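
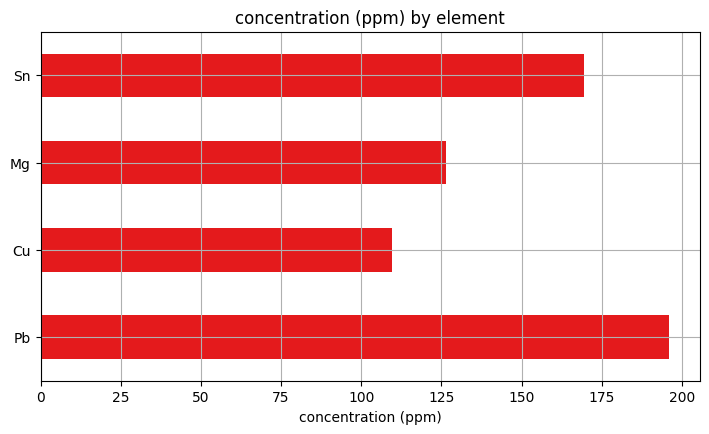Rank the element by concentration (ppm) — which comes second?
Top 3: Pb ≈ 200, Sn ≈ 160, Mg ≈ 120.

Sn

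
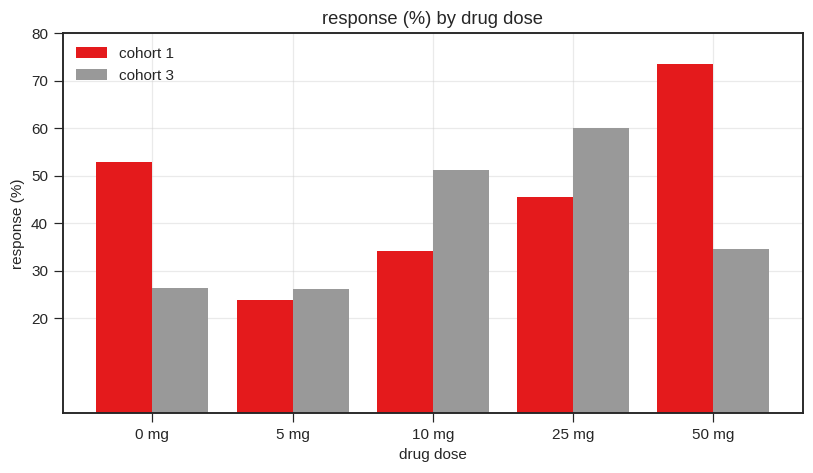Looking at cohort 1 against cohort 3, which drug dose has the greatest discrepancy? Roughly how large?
50 mg: cohort 1 ≈ 70, cohort 3 ≈ 30 → gap ≈ 40. Next-largest (0 mg) is only ≈ 20.

50 mg, ≈ 40 %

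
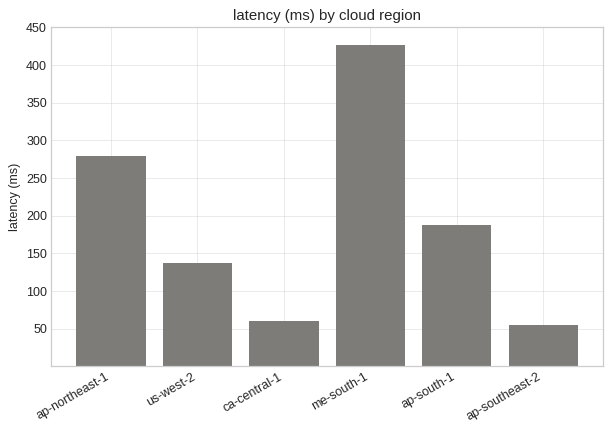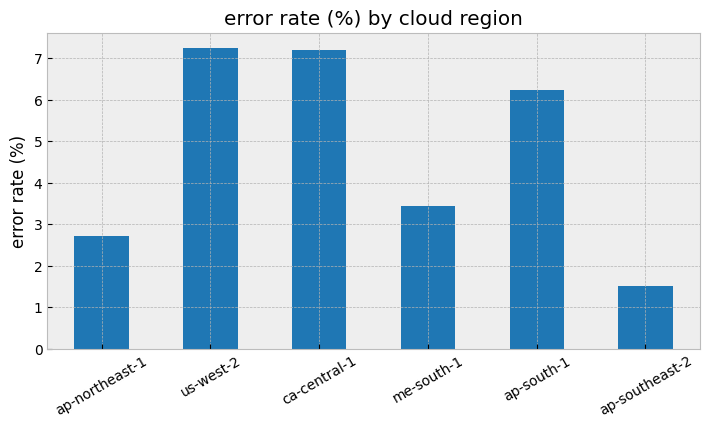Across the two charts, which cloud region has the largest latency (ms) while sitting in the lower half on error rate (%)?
Chart 2 median error rate (%) ≈ 5; below-median cloud regions: ap-northeast-1, me-south-1, ap-southeast-2. Among those, me-south-1 has the highest latency (ms) (≈ 450).

me-south-1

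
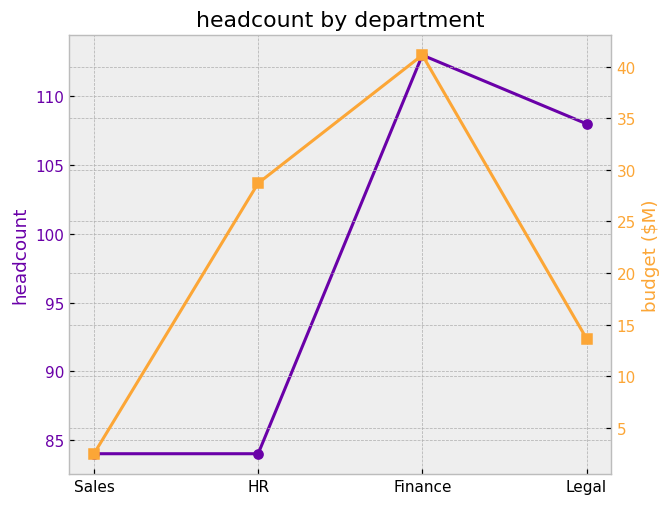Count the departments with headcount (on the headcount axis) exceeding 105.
Above 105: Finance, Legal.

2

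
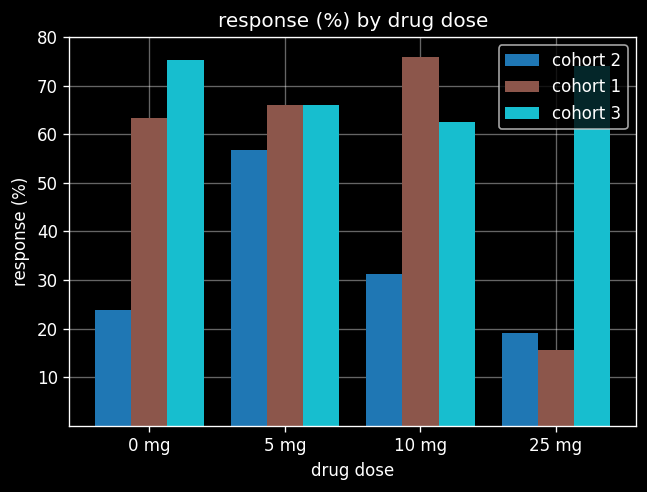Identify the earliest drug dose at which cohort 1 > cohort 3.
10 mg

5 mg: cohort 1 ≈ 70 vs cohort 3 ≈ 70 (not yet); 10 mg: cohort 1 ≈ 80 vs cohort 3 ≈ 60 (first crossover).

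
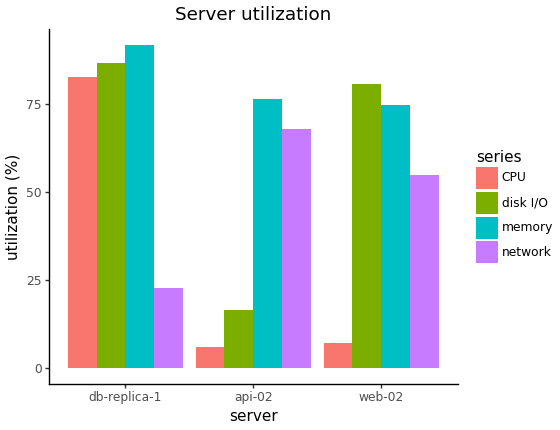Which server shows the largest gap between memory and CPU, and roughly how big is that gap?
api-02, ≈ 70 %

api-02: memory ≈ 80, CPU ≈ 10 → gap ≈ 70. Next-largest (web-02) is only ≈ 60.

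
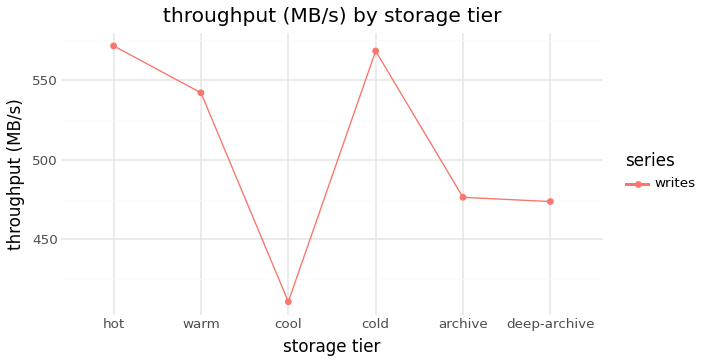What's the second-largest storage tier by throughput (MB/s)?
Top 3: hot ≈ 580, cold ≈ 560, warm ≈ 540.

cold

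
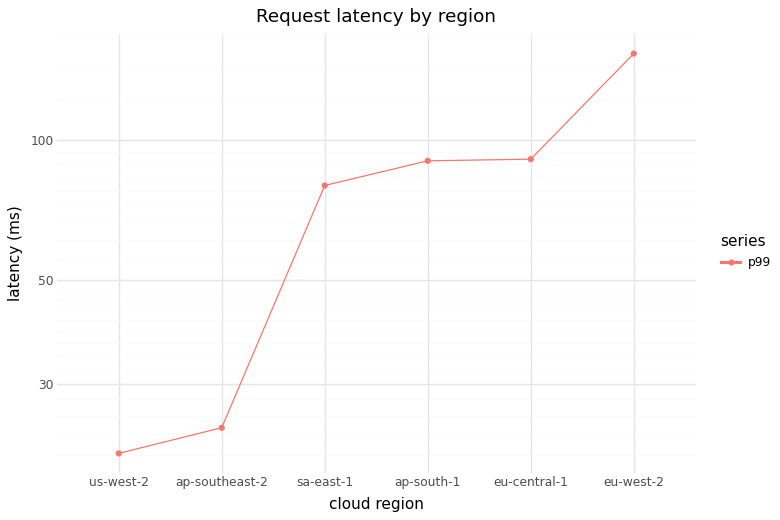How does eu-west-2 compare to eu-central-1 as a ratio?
≈ 1.6×

eu-west-2 ≈ 160, eu-central-1 ≈ 100; 160/100 ≈ 1.6.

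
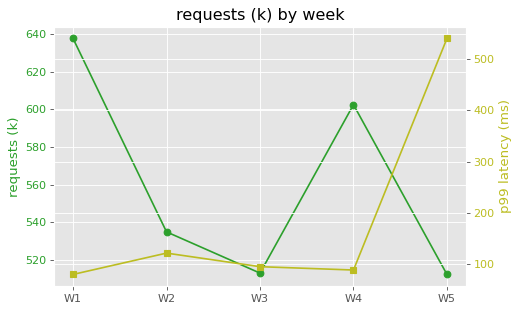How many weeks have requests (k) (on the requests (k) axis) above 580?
Above 580: W1, W4.

2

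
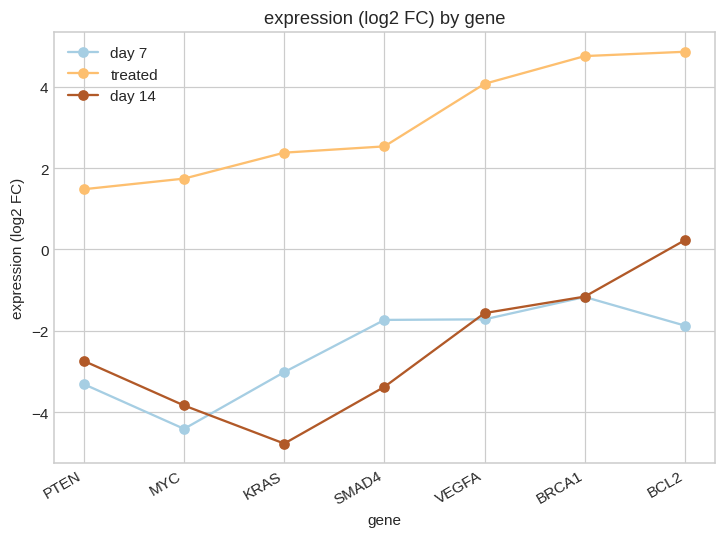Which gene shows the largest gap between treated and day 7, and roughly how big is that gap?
BCL2, ≈ 7 log2 FC

BCL2: treated ≈ 5, day 7 ≈ -2 → gap ≈ 7. Next-largest (MYC) is only ≈ 6.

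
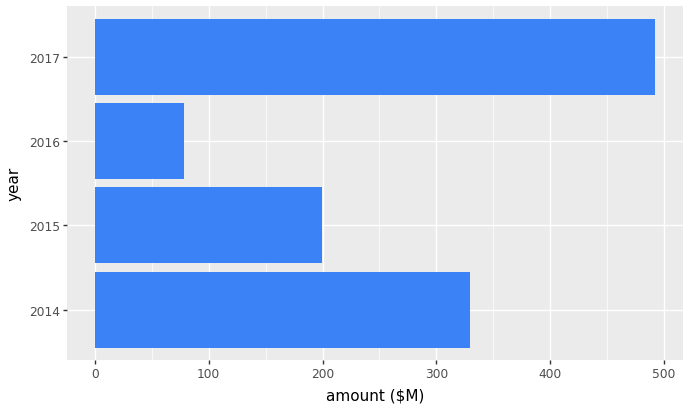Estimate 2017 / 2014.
≈ 1.43×

2017 ≈ 500, 2014 ≈ 350; 500/350 ≈ 1.43.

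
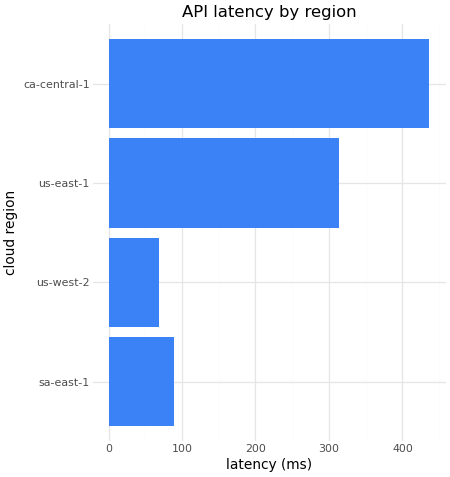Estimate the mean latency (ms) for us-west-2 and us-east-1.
≈ 175

(50 + 300) / 2 ≈ 175.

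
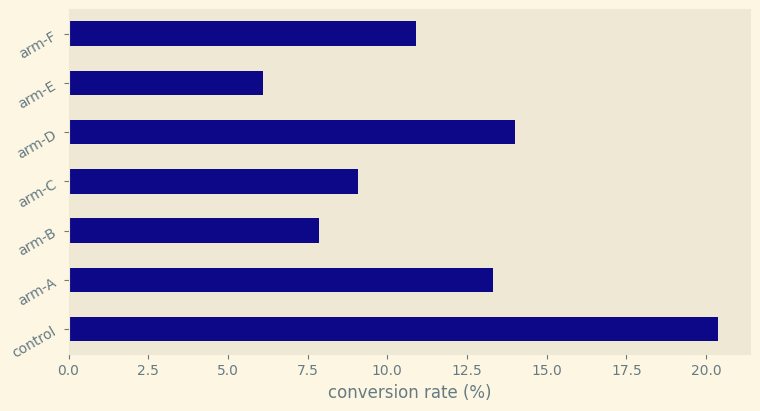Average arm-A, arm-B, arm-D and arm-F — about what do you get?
(14 + 8 + 14 + 10) / 4 ≈ 12.

≈ 12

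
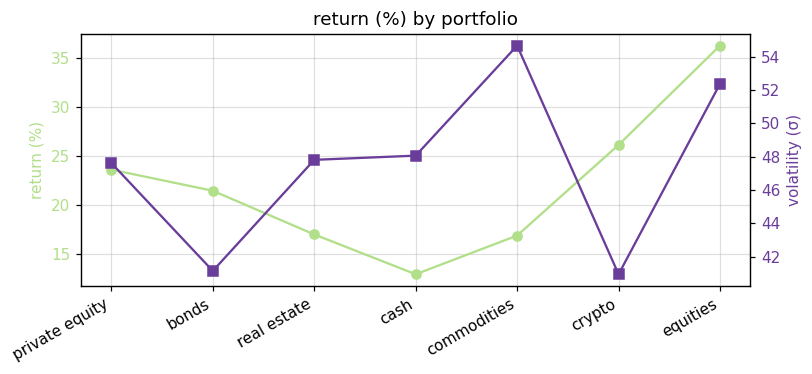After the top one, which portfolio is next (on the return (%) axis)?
Top 3 (on the return (%) axis): equities ≈ 36, crypto ≈ 26, private equity ≈ 24.

crypto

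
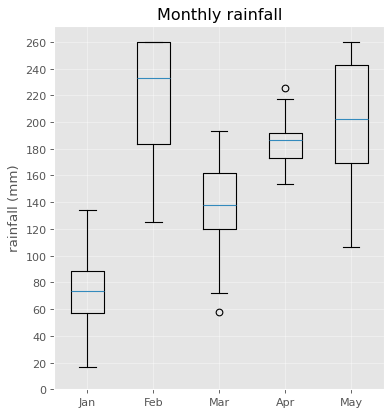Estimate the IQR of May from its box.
Q3 ≈ 240, Q1 ≈ 160; IQR ≈ 80.

≈ 80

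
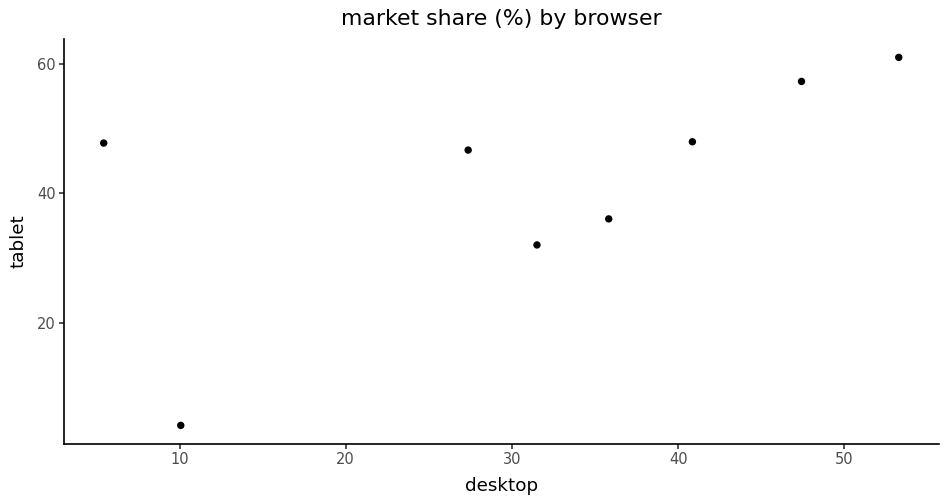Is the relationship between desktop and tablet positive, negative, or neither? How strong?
positive, moderate

Points are positively correlated; moderate (|r| ≈ 0.6).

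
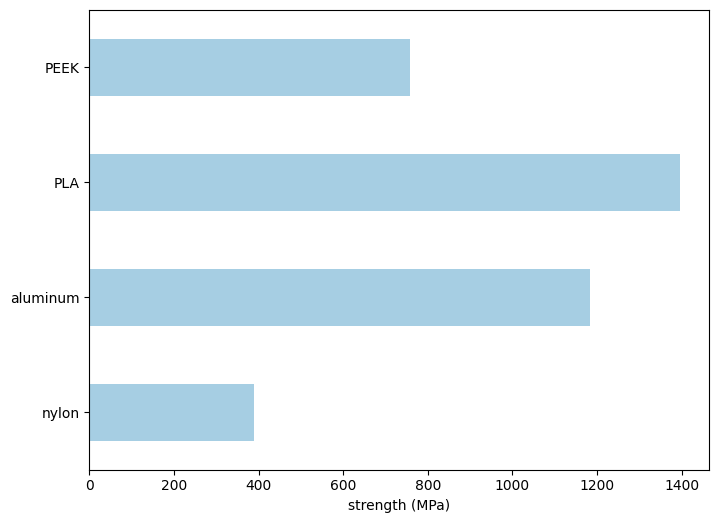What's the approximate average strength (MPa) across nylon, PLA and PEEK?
≈ 867

(400 + 1400 + 800) / 3 ≈ 867.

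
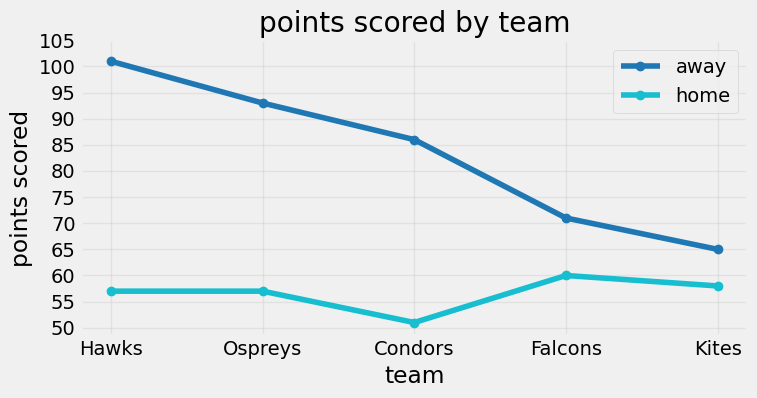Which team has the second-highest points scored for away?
Top 3 for away: Hawks ≈ 100, Ospreys ≈ 95, Condors ≈ 85.

Ospreys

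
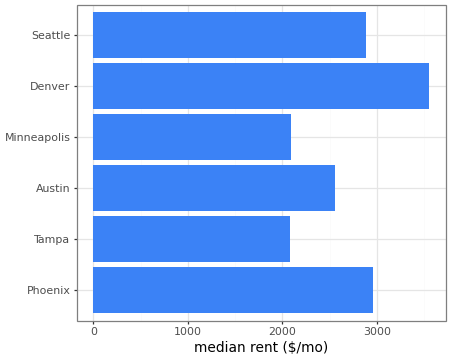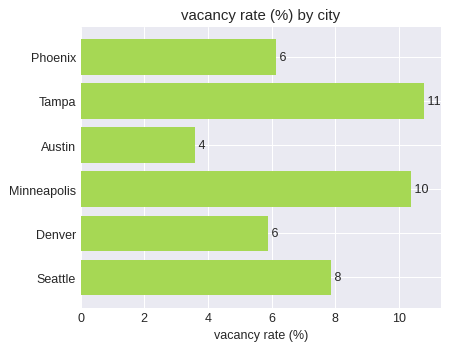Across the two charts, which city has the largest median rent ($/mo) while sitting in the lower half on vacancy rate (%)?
Chart 2 median vacancy rate (%) ≈ 7; below-median cities: Phoenix, Austin, Denver. Among those, Denver has the highest median rent ($/mo) (≈ 3500).

Denver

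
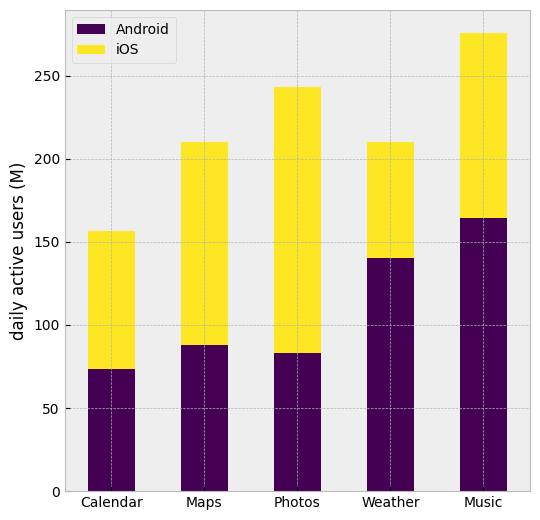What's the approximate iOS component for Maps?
≈ 100

iOS top ≈ 200, bottom ≈ 100; segment ≈ 100.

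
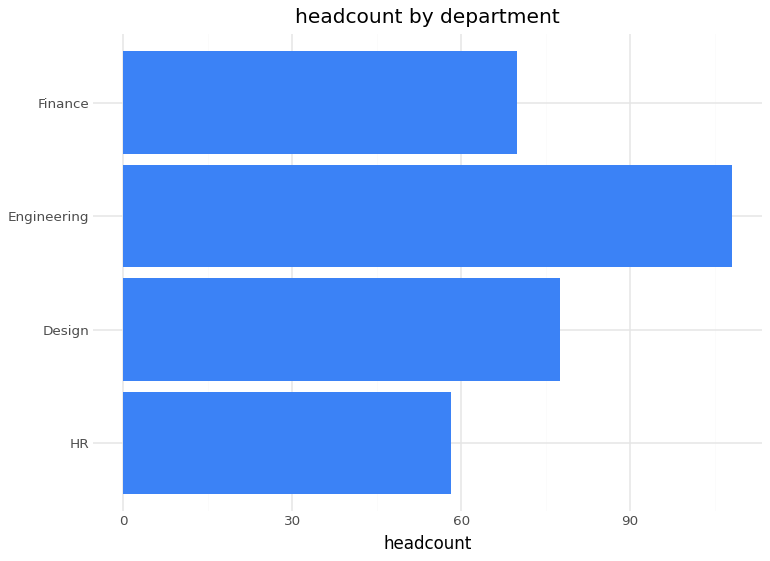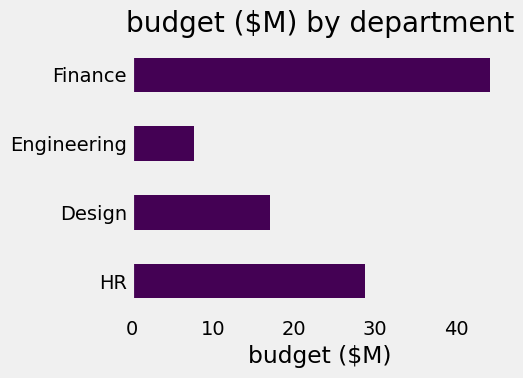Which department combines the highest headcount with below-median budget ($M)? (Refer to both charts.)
Engineering

Chart 2 median budget ($M) ≈ 25; below-median departments: Design, Engineering. Among those, Engineering has the highest headcount (≈ 110).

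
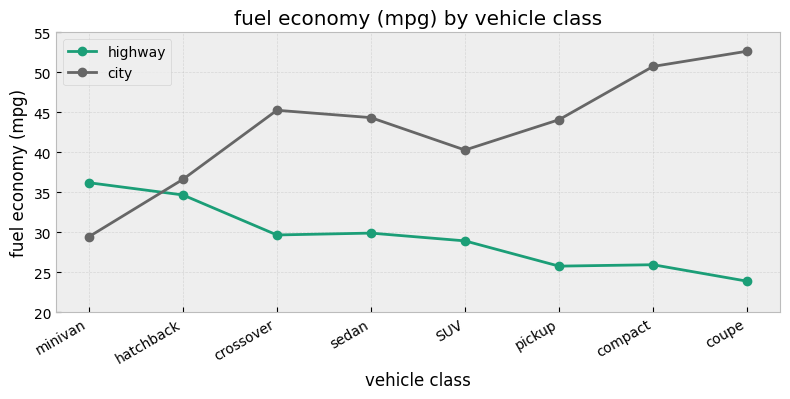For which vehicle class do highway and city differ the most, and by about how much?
coupe: highway ≈ 25, city ≈ 55 → gap ≈ 30. Next-largest (compact) is only ≈ 25.

coupe, ≈ 30 mpg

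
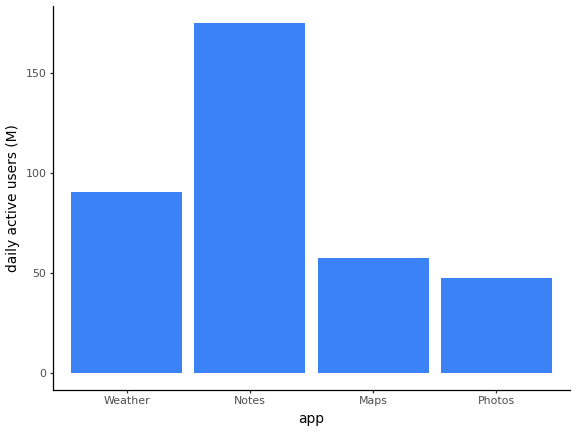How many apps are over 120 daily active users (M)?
1

Above 120: Notes.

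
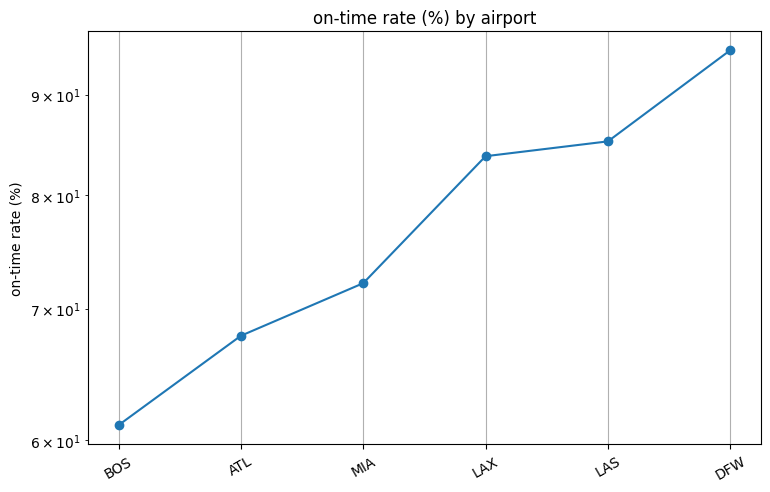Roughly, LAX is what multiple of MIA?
≈ 1.21×

LAX ≈ 85, MIA ≈ 70; 85/70 ≈ 1.21.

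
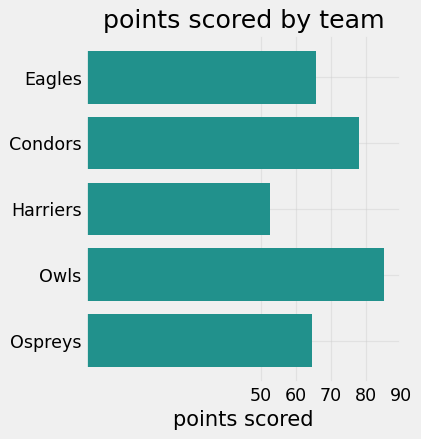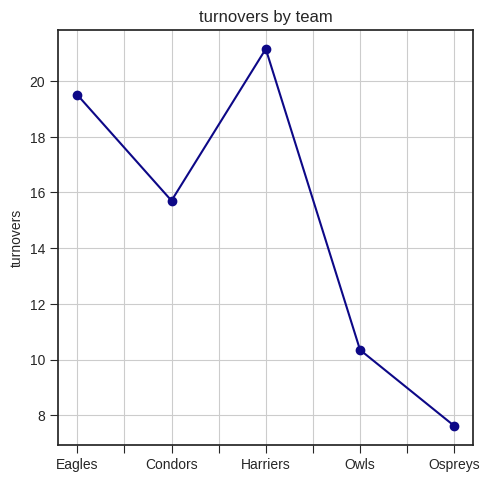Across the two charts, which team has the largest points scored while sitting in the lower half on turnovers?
Owls

Chart 2 median turnovers ≈ 16; below-median teams: Owls, Ospreys. Among those, Owls has the highest points scored (≈ 90).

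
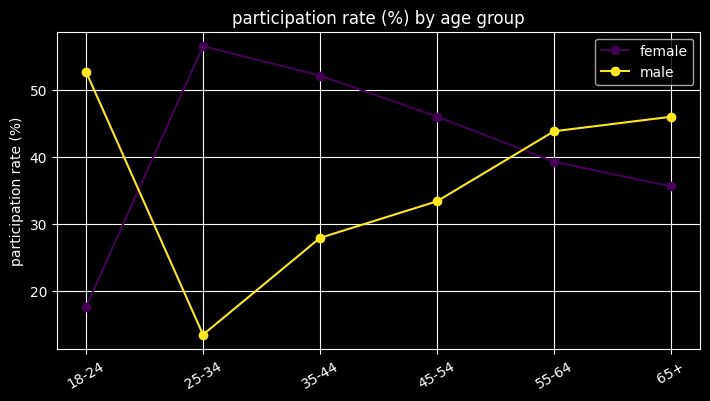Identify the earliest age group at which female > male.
25-34

18-24: female ≈ 20 vs male ≈ 55 (not yet); 25-34: female ≈ 55 vs male ≈ 15 (first crossover).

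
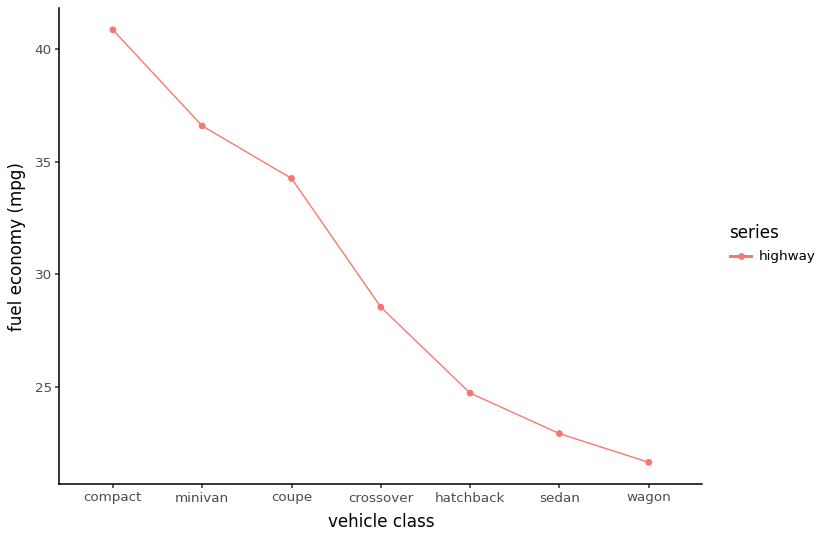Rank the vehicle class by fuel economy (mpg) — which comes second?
minivan

Top 3: compact ≈ 40, minivan ≈ 36, coupe ≈ 34.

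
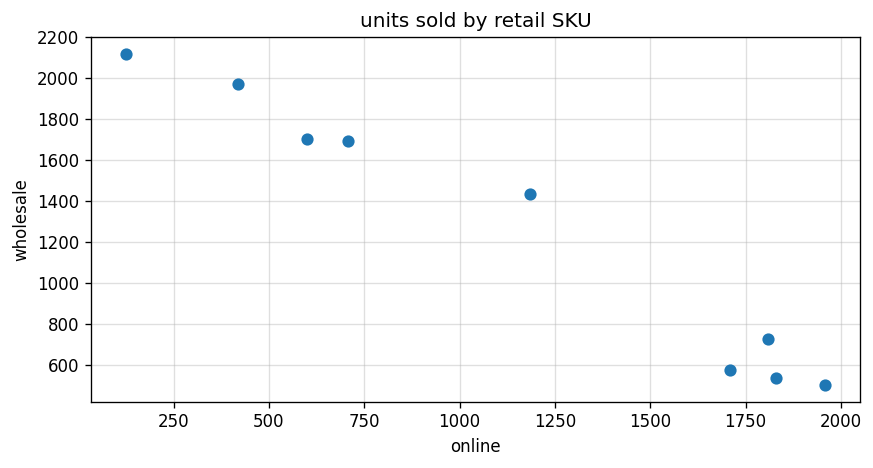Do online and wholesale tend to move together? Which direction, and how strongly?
negative, strong

Points are negatively correlated; strong (|r| ≈ 1.0).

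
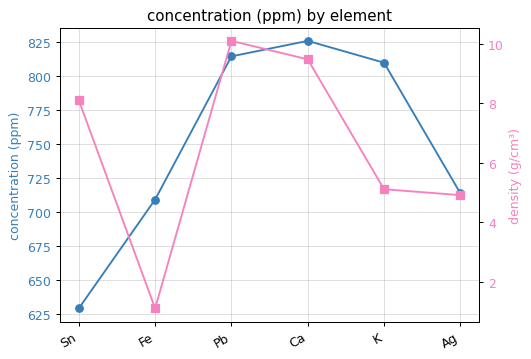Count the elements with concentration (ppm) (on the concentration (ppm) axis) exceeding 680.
Above 680: Fe, Pb, Ca, K, Ag.

5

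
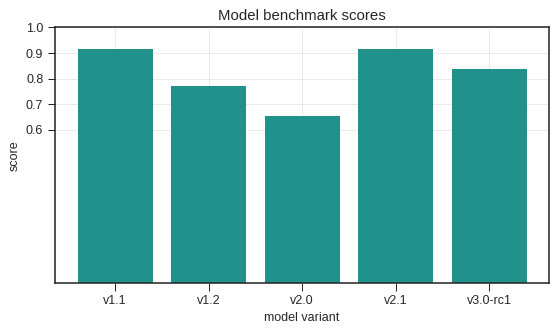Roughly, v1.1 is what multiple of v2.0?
v1.1 ≈ 0.9, v2.0 ≈ 0.7; 0.9/0.7 ≈ 1.29.

≈ 1.29×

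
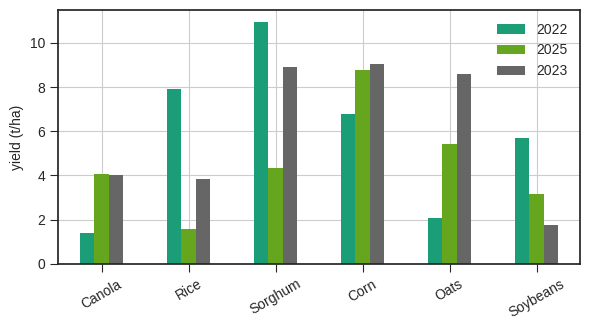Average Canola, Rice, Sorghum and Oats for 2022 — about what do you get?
(1 + 8 + 11 + 2) / 4 ≈ 6.

≈ 6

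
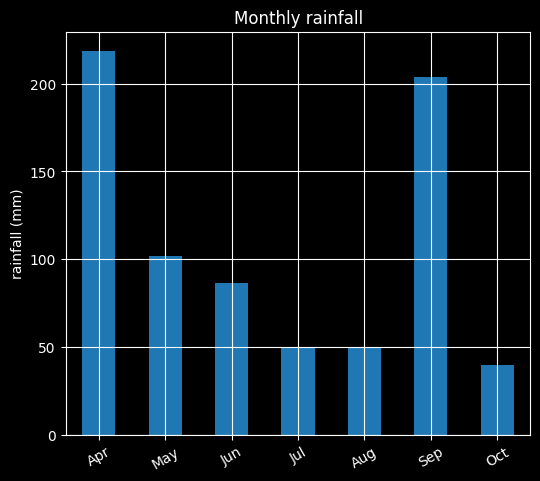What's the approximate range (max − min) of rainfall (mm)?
Max Apr ≈ 220, min Oct ≈ 40; range ≈ 180.

≈ 180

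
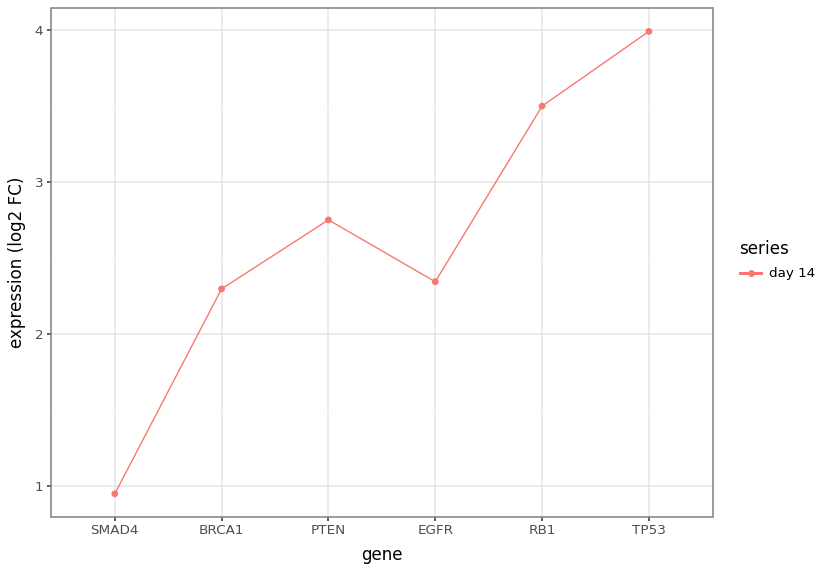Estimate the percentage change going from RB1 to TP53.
≈ +14.3%

RB1 ≈ 3.5, TP53 ≈ 4.0; (4.0 − 3.5) / 3.5 ≈ +14.3%.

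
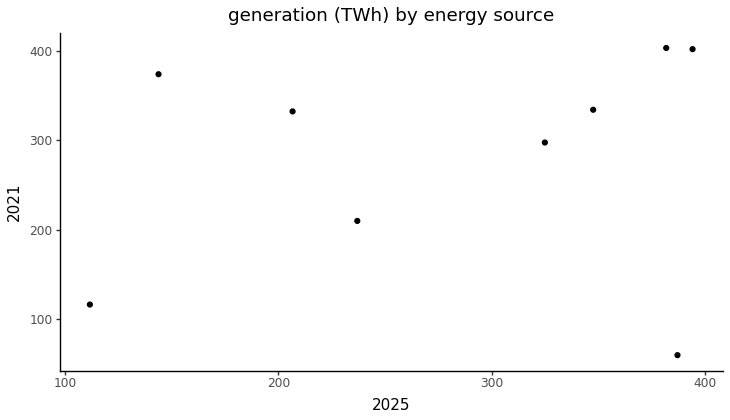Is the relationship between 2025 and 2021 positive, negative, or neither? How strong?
Points are roughly uncorrelated; weak (|r| ≈ 0.2).

no clear correlation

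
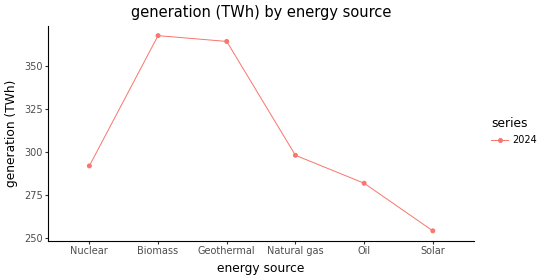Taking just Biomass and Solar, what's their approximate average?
(370 + 250) / 2 ≈ 310.

≈ 310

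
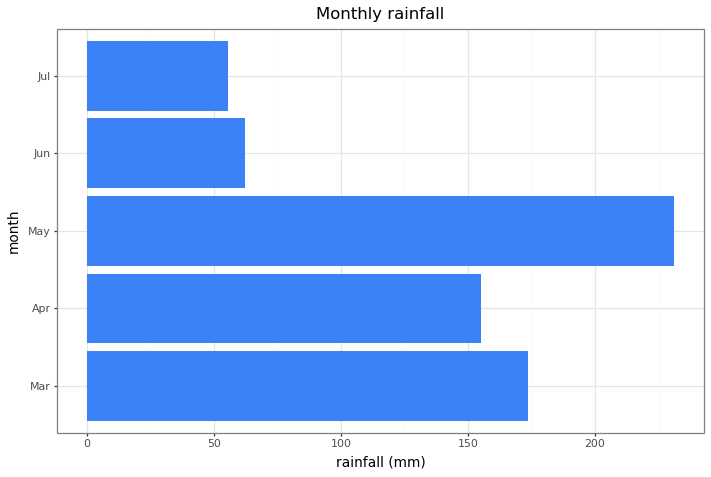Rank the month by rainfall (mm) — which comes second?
Mar

Top 3: May ≈ 240, Mar ≈ 180, Apr ≈ 160.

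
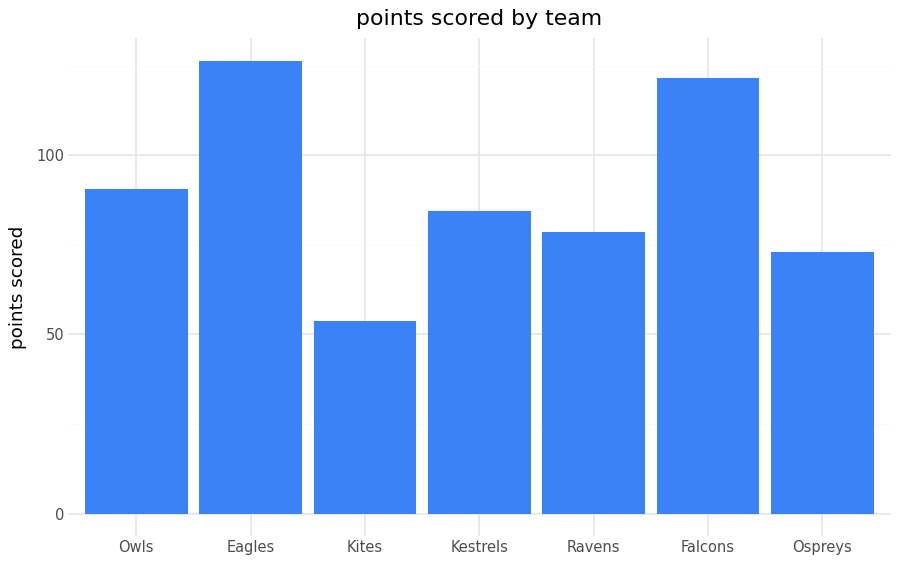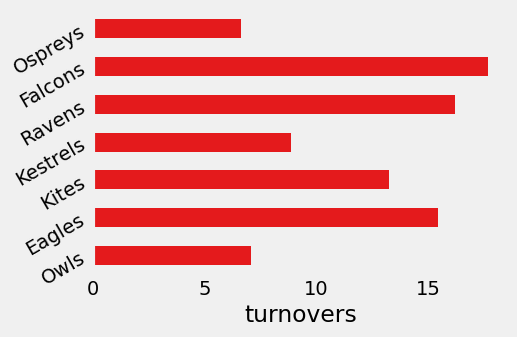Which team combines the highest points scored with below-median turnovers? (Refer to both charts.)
Chart 2 median turnovers ≈ 14; below-median teams: Owls, Kestrels, Ospreys. Among those, Owls has the highest points scored (≈ 100).

Owls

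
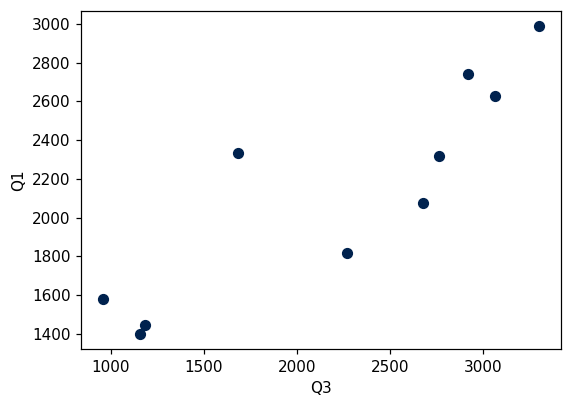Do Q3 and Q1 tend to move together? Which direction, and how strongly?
positive, strong

Points are positively correlated; strong (|r| ≈ 0.9).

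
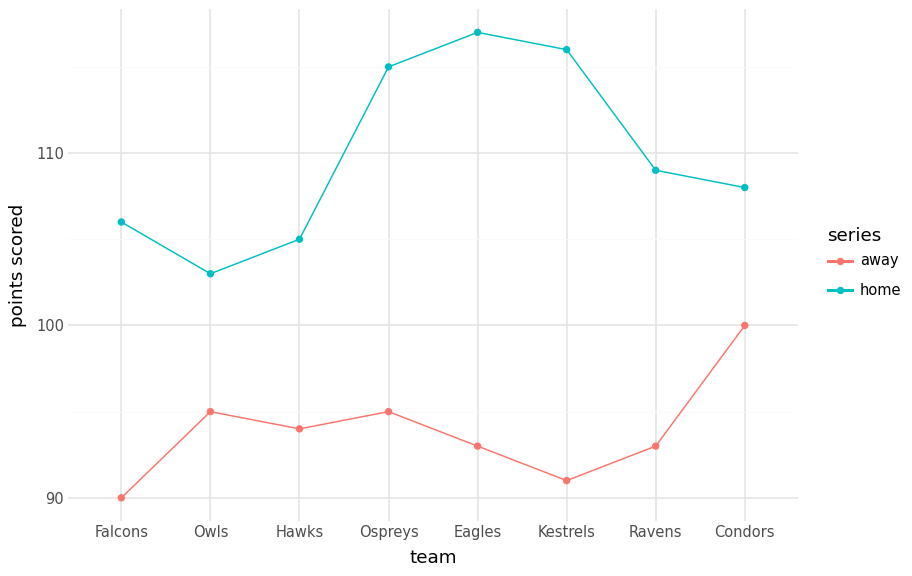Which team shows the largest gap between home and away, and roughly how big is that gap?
Kestrels: home ≈ 115, away ≈ 90 → gap ≈ 25. Next-largest (Eagles) is only ≈ 20.

Kestrels, ≈ 25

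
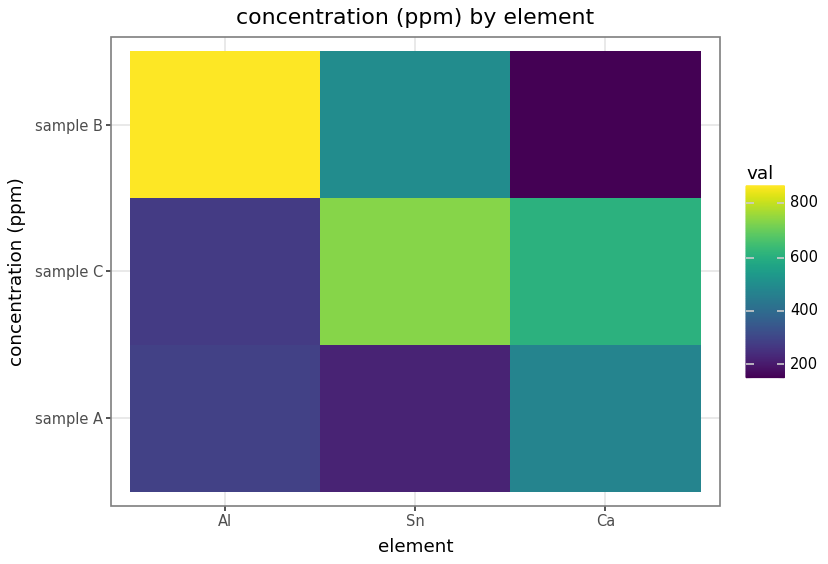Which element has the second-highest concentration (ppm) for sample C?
Top 3 for sample C: Sn ≈ 700, Ca ≈ 600, Al ≈ 300.

Ca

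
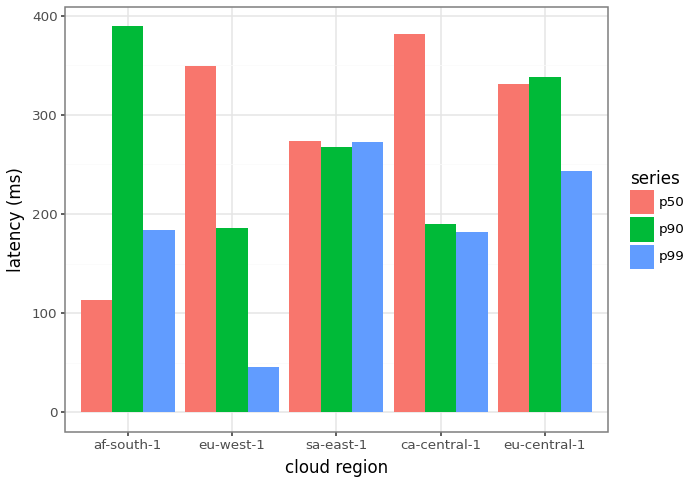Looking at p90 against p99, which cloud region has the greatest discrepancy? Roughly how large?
af-south-1: p90 ≈ 400, p99 ≈ 200 → gap ≈ 200. Next-largest (eu-west-1) is only ≈ 150.

af-south-1, ≈ 200 ms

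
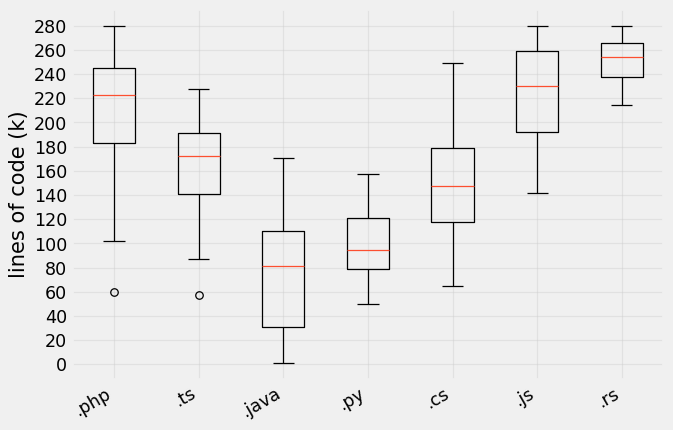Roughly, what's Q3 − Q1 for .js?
≈ 60

Q3 ≈ 260, Q1 ≈ 200; IQR ≈ 60.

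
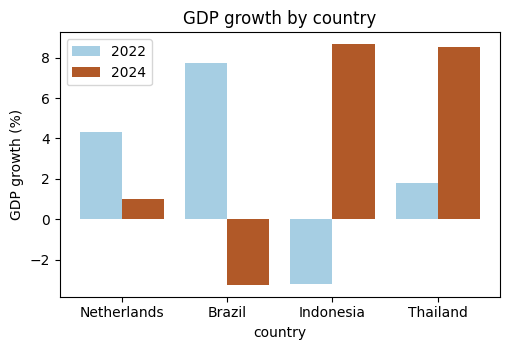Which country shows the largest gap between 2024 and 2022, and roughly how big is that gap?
Indonesia: 2024 ≈ 9, 2022 ≈ -3 → gap ≈ 12. Next-largest (Brazil) is only ≈ 11.

Indonesia, ≈ 12 %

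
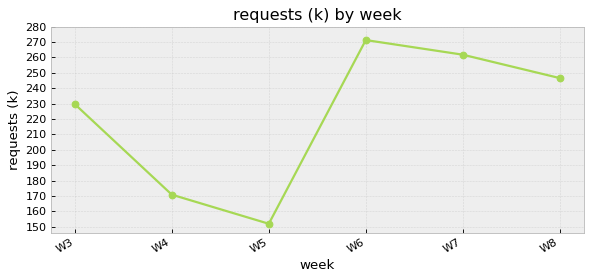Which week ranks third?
W8

Top 4: W6 ≈ 270, W7 ≈ 260, W8 ≈ 250, W3 ≈ 230.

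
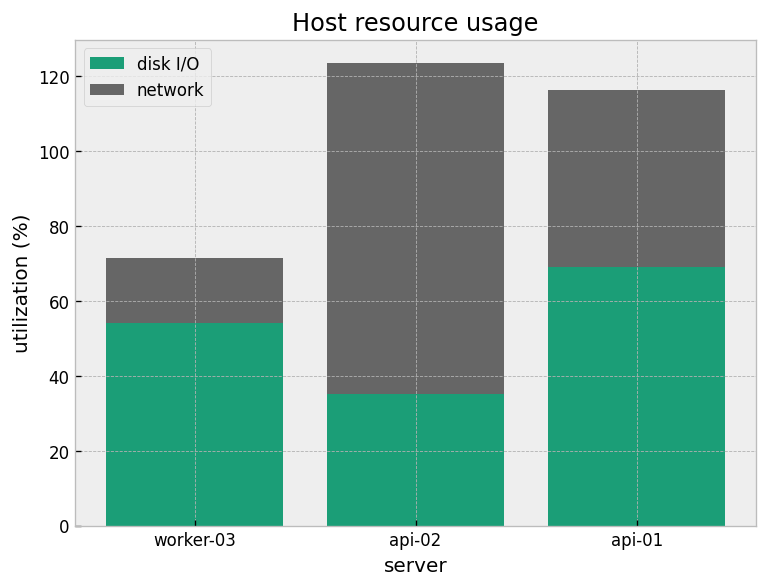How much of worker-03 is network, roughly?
network top ≈ 80, bottom ≈ 60; segment ≈ 20.

≈ 20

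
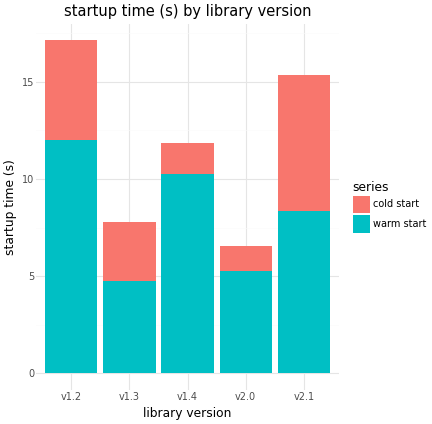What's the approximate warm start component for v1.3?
warm start top ≈ 4, bottom ≈ 0; segment ≈ 4.

≈ 4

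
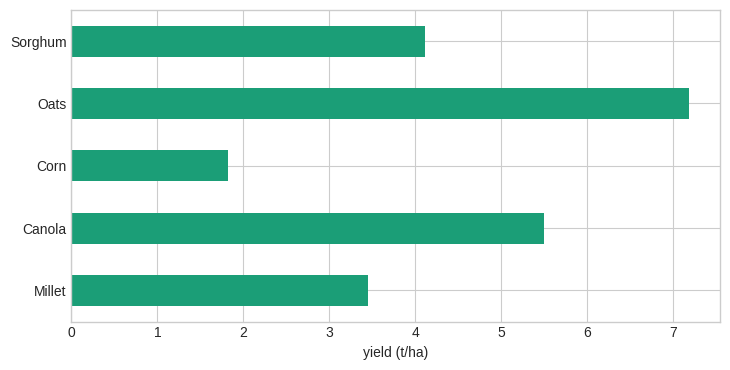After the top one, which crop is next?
Top 3: Oats ≈ 7, Canola ≈ 5, Sorghum ≈ 4.

Canola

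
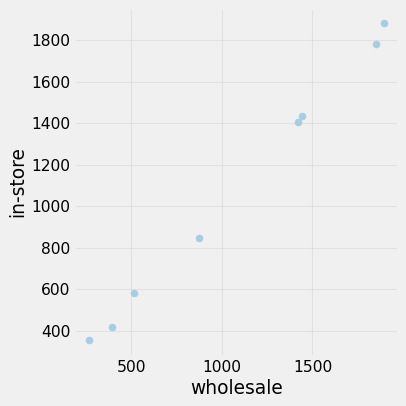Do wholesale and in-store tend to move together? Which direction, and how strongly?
positive, strong

Points are positively correlated; strong (|r| ≈ 1.0).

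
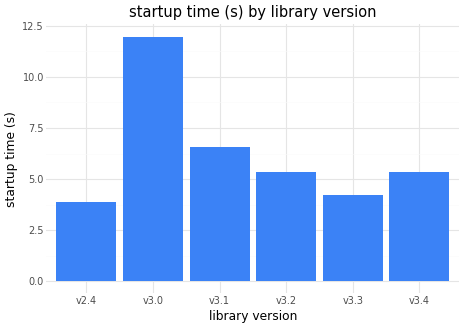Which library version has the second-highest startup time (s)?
v3.1

Top 3: v3.0 ≈ 12, v3.1 ≈ 7, v3.2 ≈ 5.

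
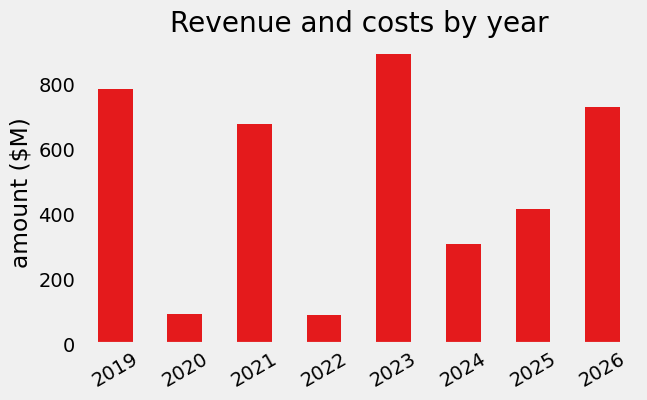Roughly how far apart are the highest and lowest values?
≈ 800

Max 2023 ≈ 900, min 2022 ≈ 100; range ≈ 800.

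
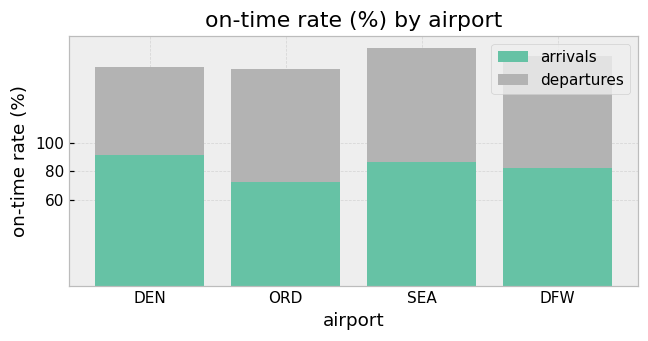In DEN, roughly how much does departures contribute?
departures top ≈ 160, bottom ≈ 100; segment ≈ 60.

≈ 60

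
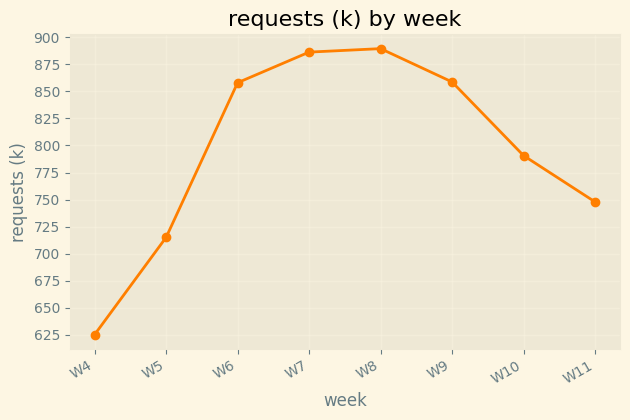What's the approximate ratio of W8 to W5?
W8 ≈ 900, W5 ≈ 725; 900/725 ≈ 1.24.

≈ 1.24×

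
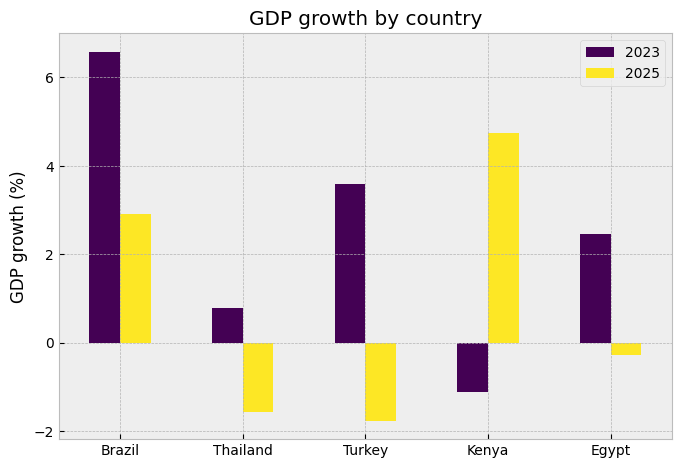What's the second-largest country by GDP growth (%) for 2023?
Turkey

Top 3 for 2023: Brazil ≈ 7, Turkey ≈ 4, Egypt ≈ 2.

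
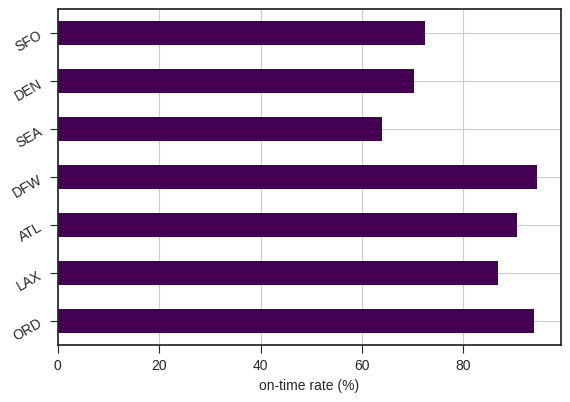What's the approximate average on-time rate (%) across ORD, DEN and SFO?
≈ 77

(90 + 70 + 70) / 3 ≈ 77.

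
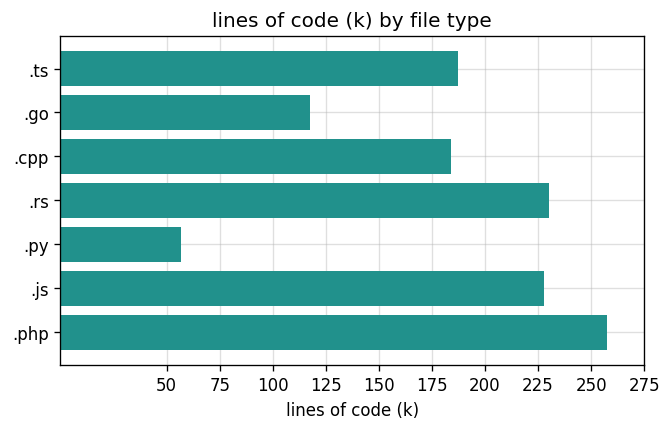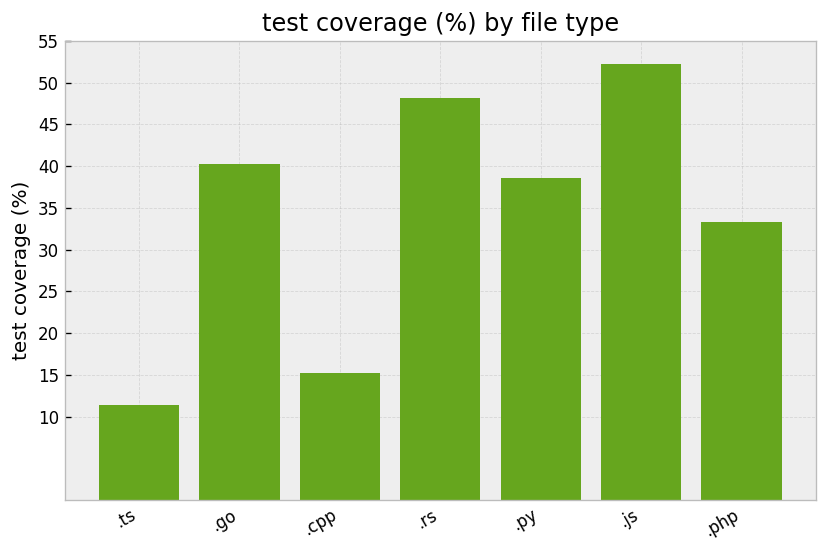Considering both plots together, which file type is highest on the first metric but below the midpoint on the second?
.php

Chart 2 median test coverage (%) ≈ 40; below-median file types: .ts, .cpp, .php. Among those, .php has the highest lines of code (k) (≈ 250).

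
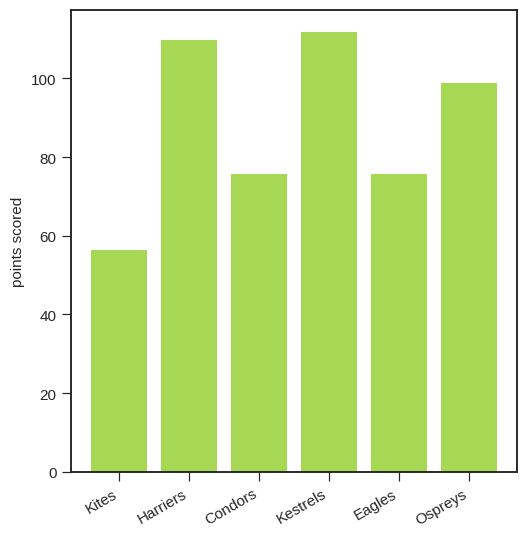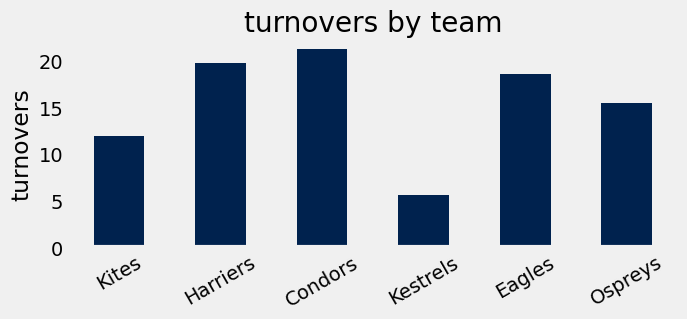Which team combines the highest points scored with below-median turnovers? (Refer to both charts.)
Kestrels

Chart 2 median turnovers ≈ 16; below-median teams: Kites, Kestrels, Ospreys. Among those, Kestrels has the highest points scored (≈ 120).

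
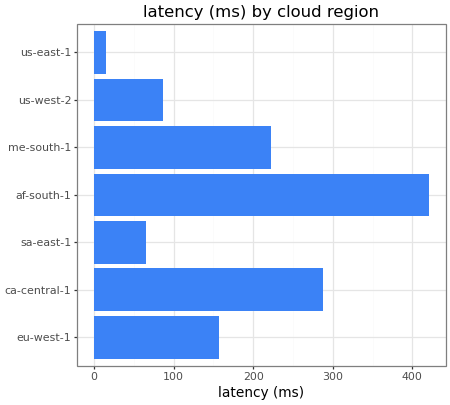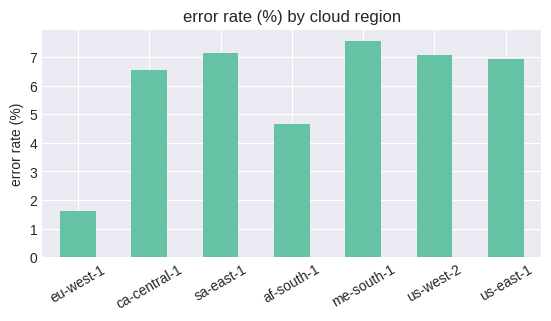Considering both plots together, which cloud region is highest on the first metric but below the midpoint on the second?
af-south-1

Chart 2 median error rate (%) ≈ 7; below-median cloud regions: eu-west-1, ca-central-1, af-south-1. Among those, af-south-1 has the highest latency (ms) (≈ 400).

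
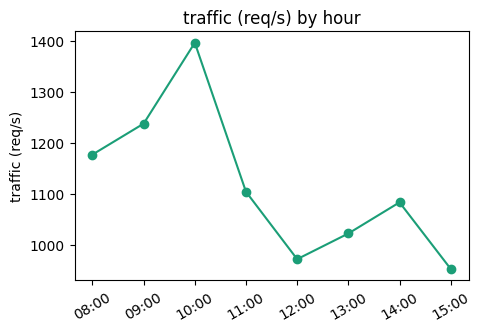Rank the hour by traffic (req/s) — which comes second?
09:00

Top 3: 10:00 ≈ 1400, 09:00 ≈ 1250, 08:00 ≈ 1200.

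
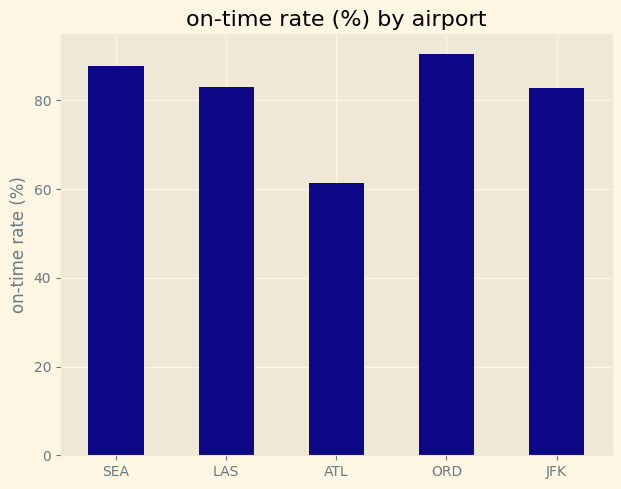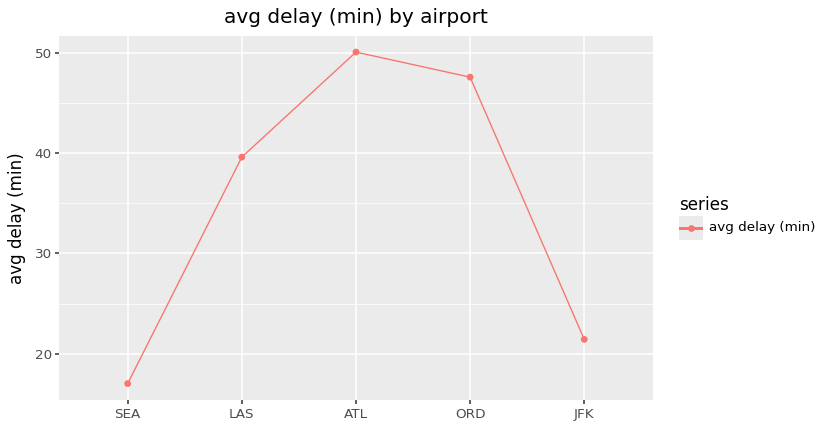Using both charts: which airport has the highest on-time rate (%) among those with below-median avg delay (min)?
Chart 2 median avg delay (min) ≈ 40; below-median airports: SEA, JFK. Among those, SEA has the highest on-time rate (%) (≈ 90).

SEA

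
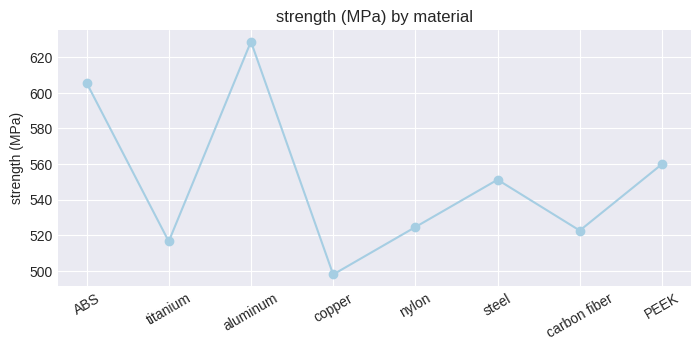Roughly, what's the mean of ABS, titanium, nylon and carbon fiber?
≈ 540

(600 + 520 + 520 + 520) / 4 ≈ 540.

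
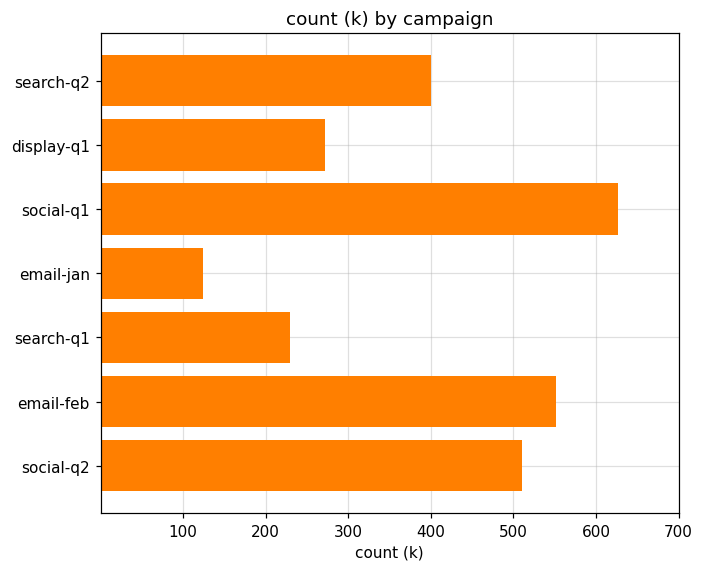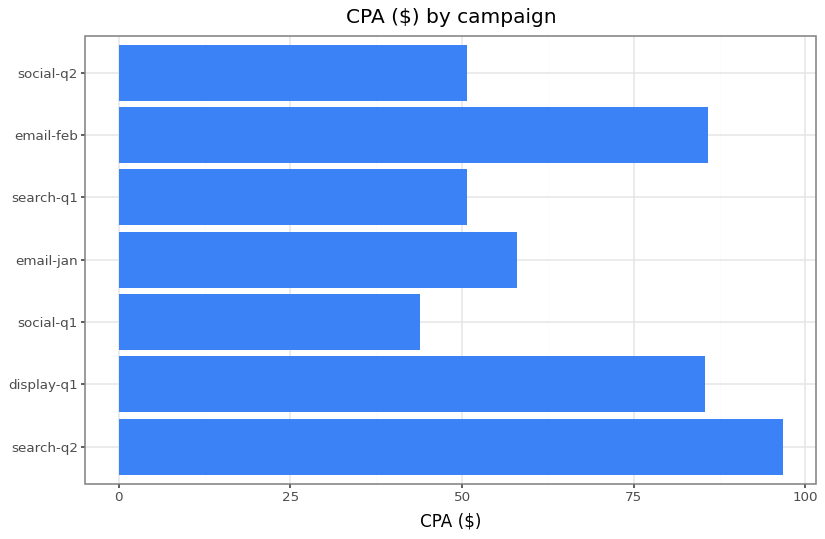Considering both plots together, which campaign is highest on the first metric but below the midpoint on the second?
social-q1

Chart 2 median CPA ($) ≈ 60; below-median campaigns: social-q1, search-q1, social-q2. Among those, social-q1 has the highest count (k) (≈ 600).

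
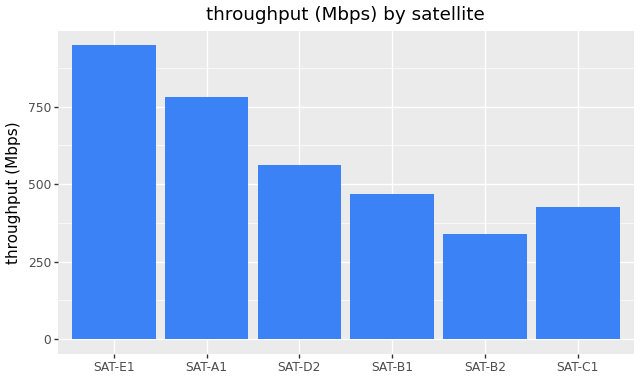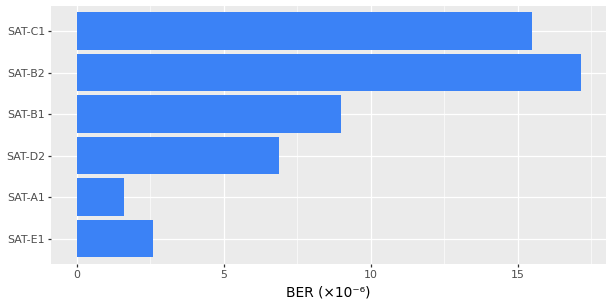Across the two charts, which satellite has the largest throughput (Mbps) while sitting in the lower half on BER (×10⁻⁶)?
Chart 2 median BER (×10⁻⁶) ≈ 8; below-median satellites: SAT-E1, SAT-A1, SAT-D2. Among those, SAT-E1 has the highest throughput (Mbps) (≈ 900).

SAT-E1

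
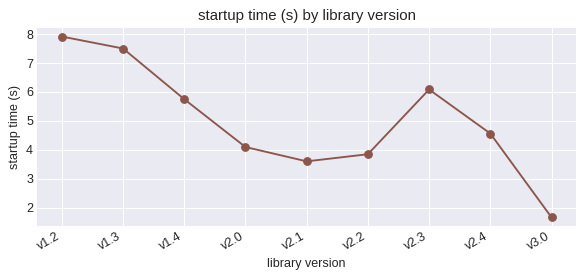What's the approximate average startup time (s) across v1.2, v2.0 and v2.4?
(8 + 4 + 5) / 3 ≈ 6.

≈ 6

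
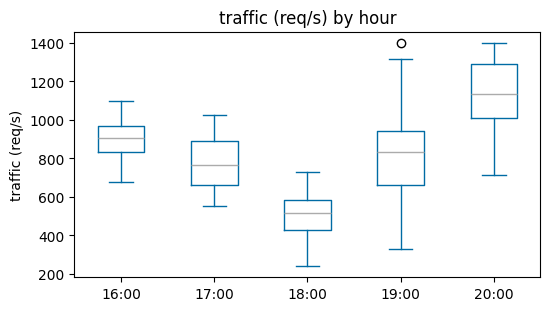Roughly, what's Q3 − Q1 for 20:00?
Q3 ≈ 1300, Q1 ≈ 1000; IQR ≈ 300.

≈ 300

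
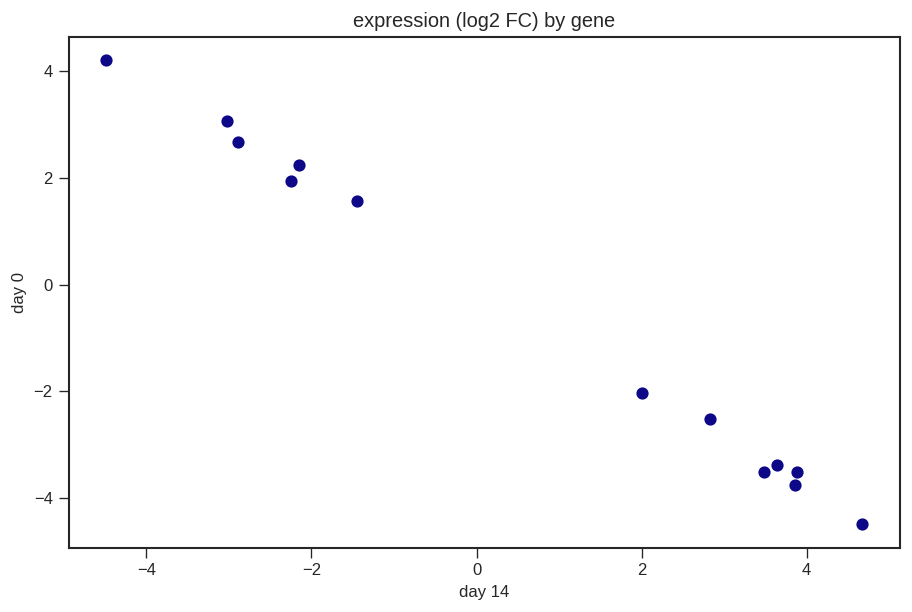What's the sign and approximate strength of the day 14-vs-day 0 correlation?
Points are negatively correlated; strong (|r| ≈ 1.0).

negative, strong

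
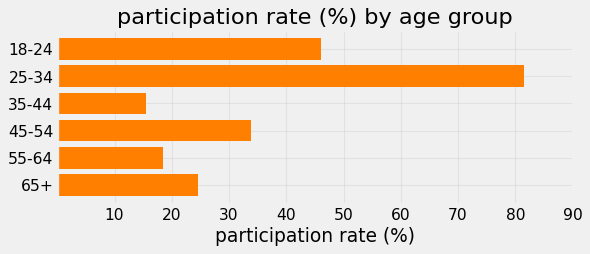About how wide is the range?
≈ 60

Max 25-34 ≈ 80, min 35-44 ≈ 20; range ≈ 60.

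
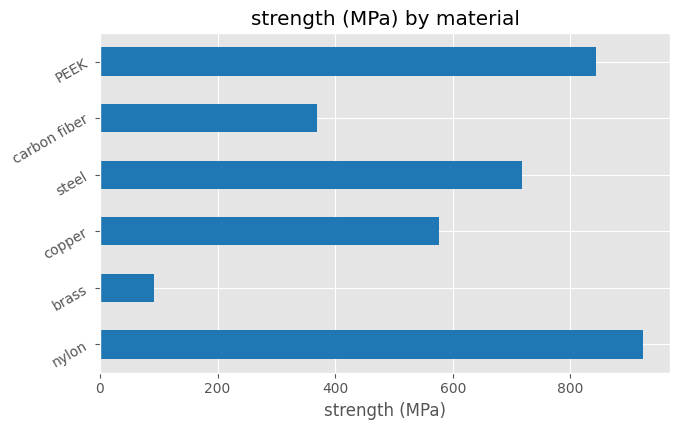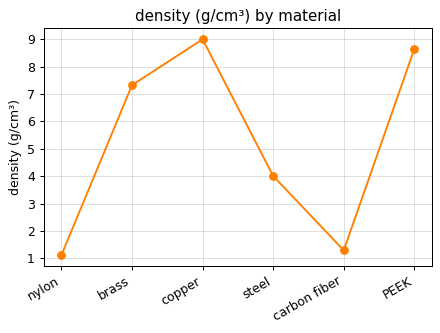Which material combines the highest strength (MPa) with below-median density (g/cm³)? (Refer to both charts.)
Chart 2 median density (g/cm³) ≈ 6; below-median materials: nylon, steel, carbon fiber. Among those, nylon has the highest strength (MPa) (≈ 900).

nylon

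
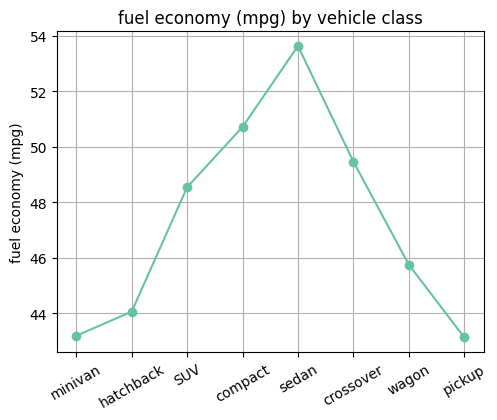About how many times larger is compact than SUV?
compact ≈ 51, SUV ≈ 49; 51/49 ≈ 1.04.

≈ 1.04×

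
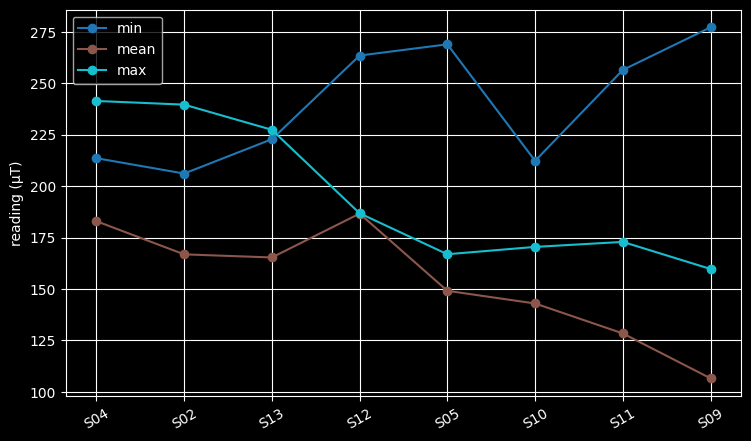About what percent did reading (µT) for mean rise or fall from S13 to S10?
S13 ≈ 160, S10 ≈ 140; (140 − 160) / 160 ≈ -12.5%.

≈ -12.5%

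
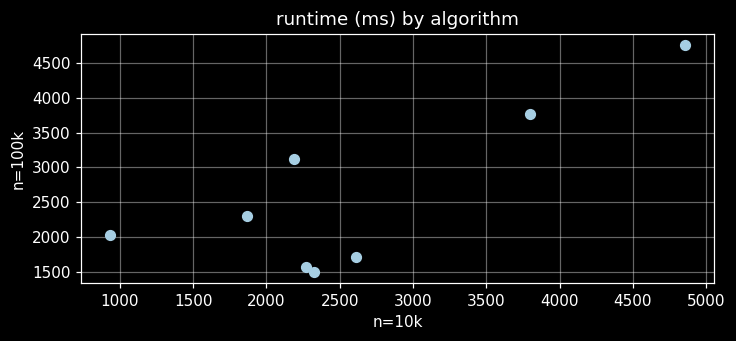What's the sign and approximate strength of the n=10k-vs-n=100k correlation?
Points are positively correlated; strong (|r| ≈ 0.8).

positive, strong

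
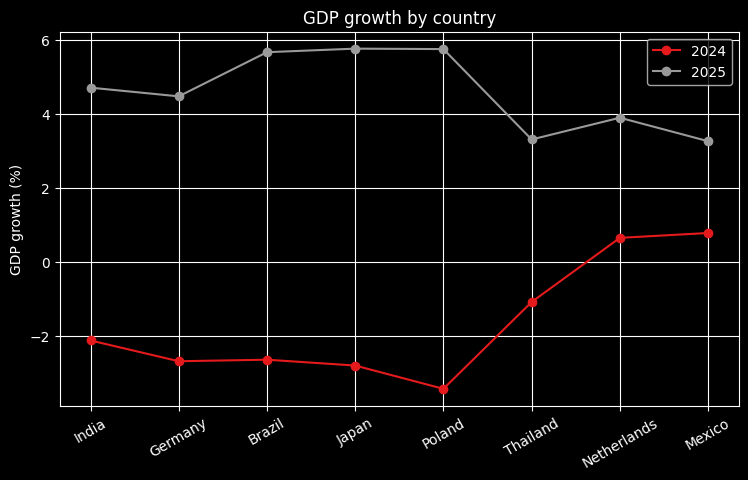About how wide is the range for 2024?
≈ 4

Max Mexico ≈ 1, min Poland ≈ -3; range ≈ 4.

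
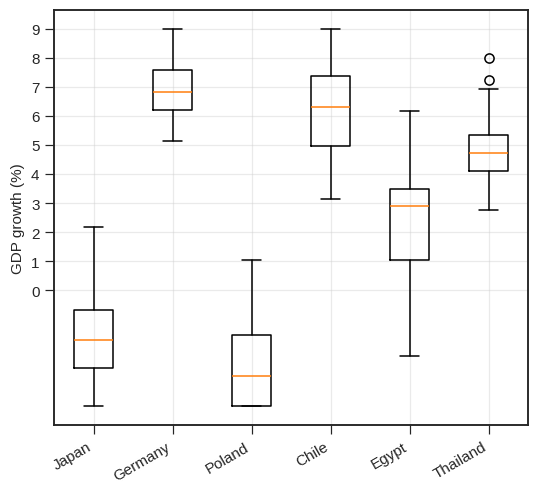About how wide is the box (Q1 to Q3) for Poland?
≈ 2

Q3 ≈ -2, Q1 ≈ -4; IQR ≈ 2.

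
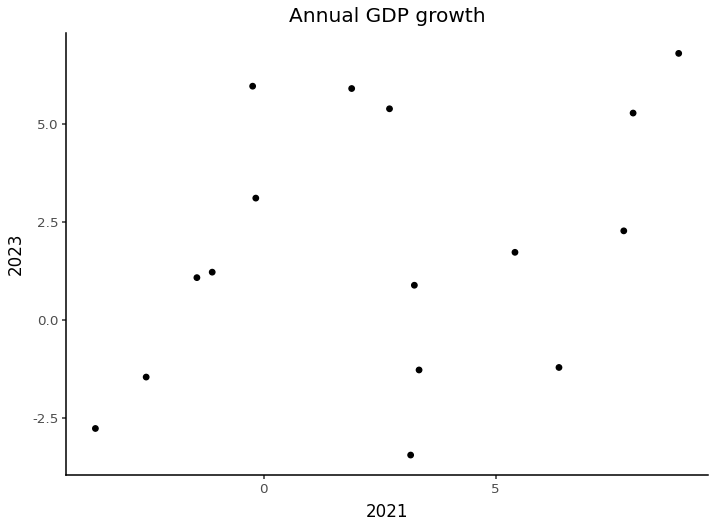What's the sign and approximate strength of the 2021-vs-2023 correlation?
positive, weak

Points are positively correlated; weak (|r| ≈ 0.3).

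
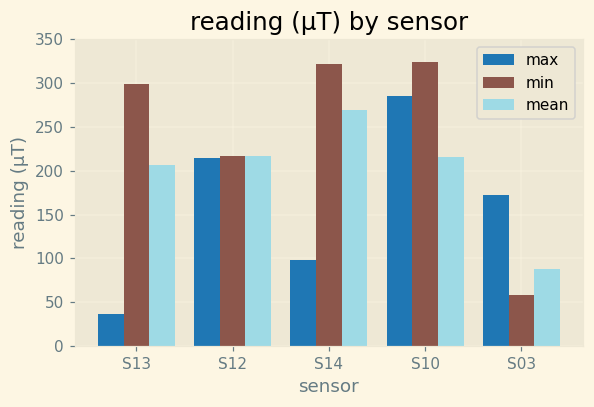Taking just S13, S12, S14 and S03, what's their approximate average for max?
(50 + 200 + 100 + 150) / 4 ≈ 125.

≈ 125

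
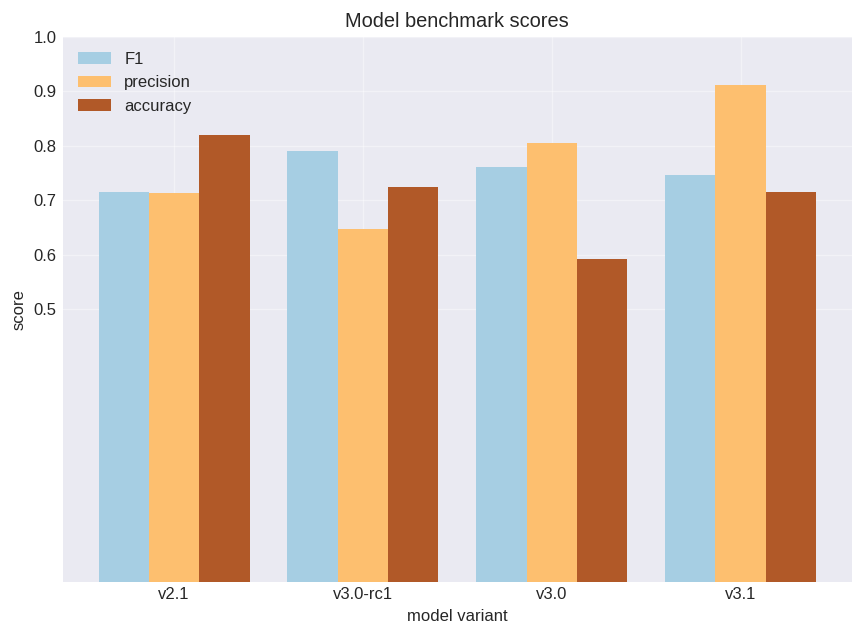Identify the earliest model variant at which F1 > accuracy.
v2.1: F1 ≈ 0.7 vs accuracy ≈ 0.8 (not yet); v3.0-rc1: F1 ≈ 0.8 vs accuracy ≈ 0.7 (first crossover).

v3.0-rc1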